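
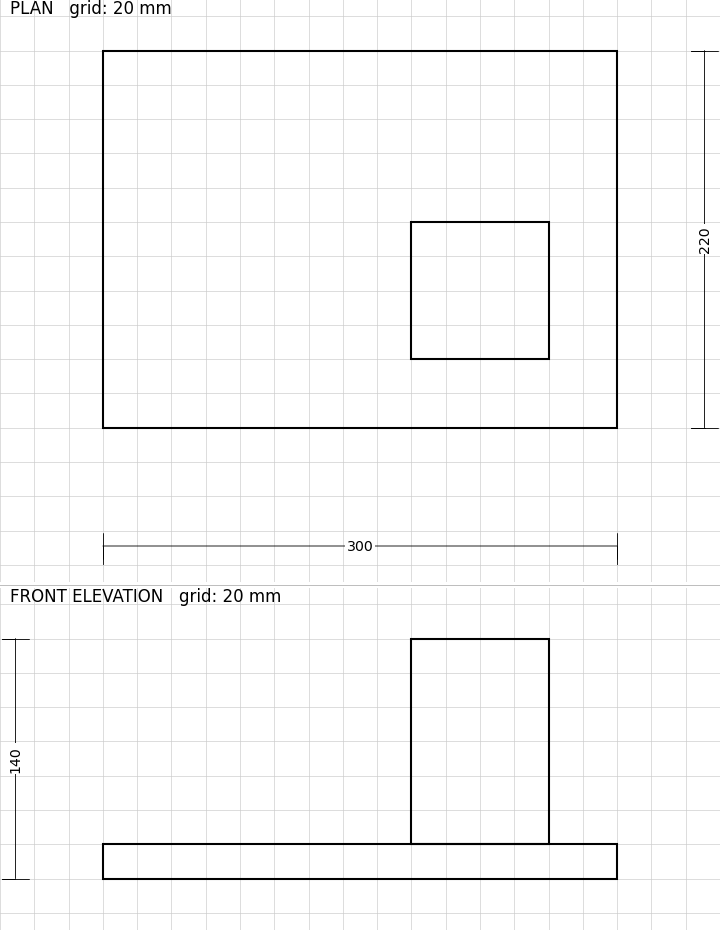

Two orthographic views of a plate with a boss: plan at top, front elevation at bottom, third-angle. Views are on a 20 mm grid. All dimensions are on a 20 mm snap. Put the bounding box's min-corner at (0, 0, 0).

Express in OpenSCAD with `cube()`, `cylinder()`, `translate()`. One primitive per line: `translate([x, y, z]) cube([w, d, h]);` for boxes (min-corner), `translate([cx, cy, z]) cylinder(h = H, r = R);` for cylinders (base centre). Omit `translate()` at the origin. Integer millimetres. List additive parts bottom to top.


cube([300, 220, 20]);
translate([180, 40, 20]) cube([80, 80, 120]);


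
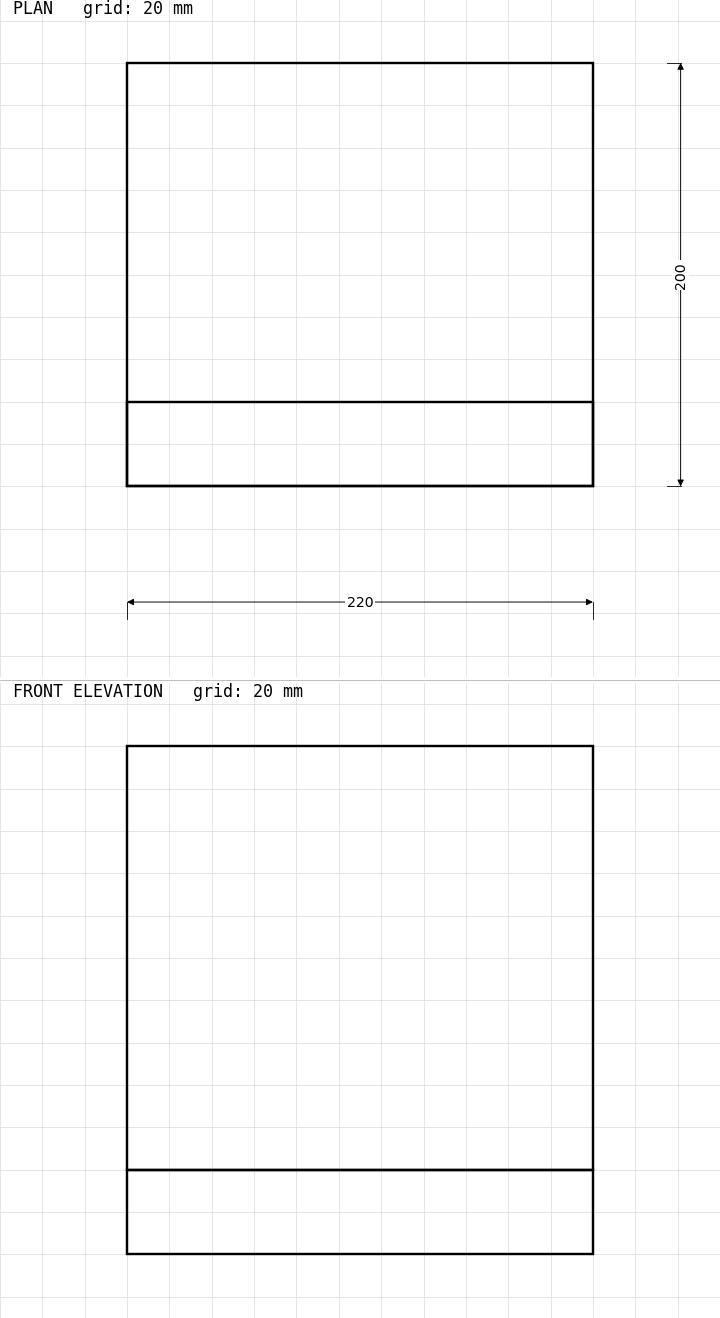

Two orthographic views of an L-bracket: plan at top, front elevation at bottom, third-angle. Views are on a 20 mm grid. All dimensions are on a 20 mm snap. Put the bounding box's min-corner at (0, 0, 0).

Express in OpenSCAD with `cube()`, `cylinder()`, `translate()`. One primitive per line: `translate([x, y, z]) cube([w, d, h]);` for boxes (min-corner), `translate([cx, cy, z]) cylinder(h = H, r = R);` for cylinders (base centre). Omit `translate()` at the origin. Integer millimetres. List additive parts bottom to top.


cube([220, 200, 40]);
translate([0, 0, 40]) cube([220, 40, 200]);


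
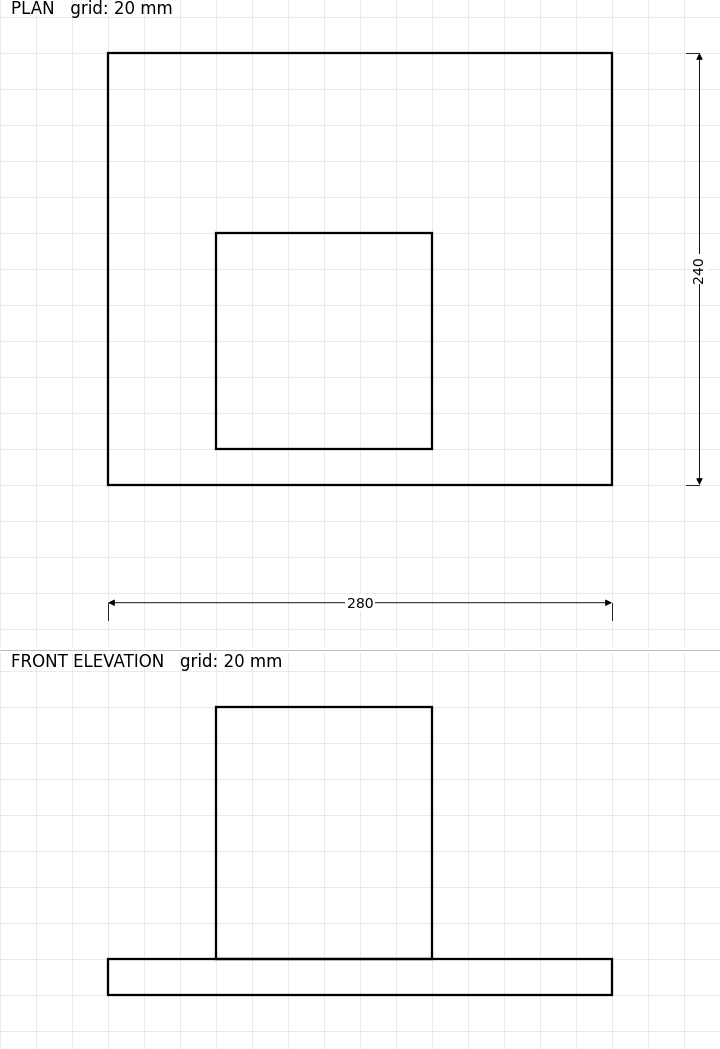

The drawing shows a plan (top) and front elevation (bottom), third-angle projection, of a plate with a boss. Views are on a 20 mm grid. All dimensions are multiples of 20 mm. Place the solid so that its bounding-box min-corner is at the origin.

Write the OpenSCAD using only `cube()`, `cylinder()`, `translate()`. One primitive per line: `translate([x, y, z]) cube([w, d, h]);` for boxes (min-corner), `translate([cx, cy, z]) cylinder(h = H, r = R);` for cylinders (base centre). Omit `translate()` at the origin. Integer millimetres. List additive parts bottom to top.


cube([280, 240, 20]);
translate([60, 20, 20]) cube([120, 120, 140]);


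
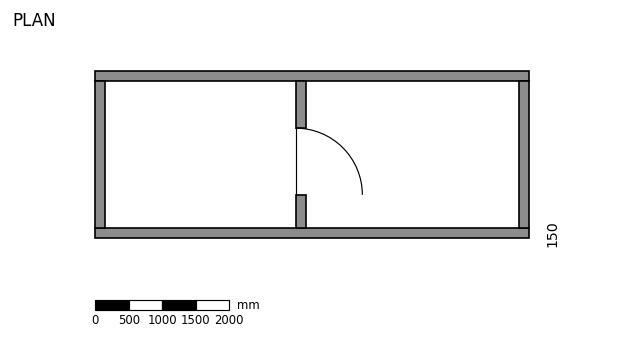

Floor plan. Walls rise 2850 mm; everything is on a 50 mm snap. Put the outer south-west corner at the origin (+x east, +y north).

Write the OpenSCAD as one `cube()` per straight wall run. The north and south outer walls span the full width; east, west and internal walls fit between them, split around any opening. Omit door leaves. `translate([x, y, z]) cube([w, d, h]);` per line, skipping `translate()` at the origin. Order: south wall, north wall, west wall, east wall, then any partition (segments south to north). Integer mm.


cube([6500, 150, 2850]);
translate([0, 2350, 0]) cube([6500, 150, 2850]);
translate([0, 150, 0]) cube([150, 2200, 2850]);
translate([6350, 150, 0]) cube([150, 2200, 2850]);
translate([3000, 150, 0]) cube([150, 500, 2850]);
translate([3000, 1650, 0]) cube([150, 700, 2850]);


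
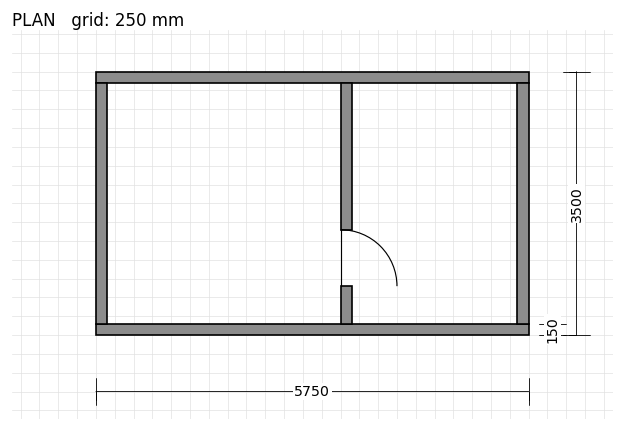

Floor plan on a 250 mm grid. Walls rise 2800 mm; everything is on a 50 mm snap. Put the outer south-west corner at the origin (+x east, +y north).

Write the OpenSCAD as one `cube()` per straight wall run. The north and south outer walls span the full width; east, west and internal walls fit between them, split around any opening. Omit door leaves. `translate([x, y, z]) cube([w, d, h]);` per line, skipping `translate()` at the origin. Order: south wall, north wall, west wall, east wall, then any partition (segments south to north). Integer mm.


cube([5750, 150, 2800]);
translate([0, 3350, 0]) cube([5750, 150, 2800]);
translate([0, 150, 0]) cube([150, 3200, 2800]);
translate([5600, 150, 0]) cube([150, 3200, 2800]);
translate([3250, 150, 0]) cube([150, 500, 2800]);
translate([3250, 1400, 0]) cube([150, 1950, 2800]);


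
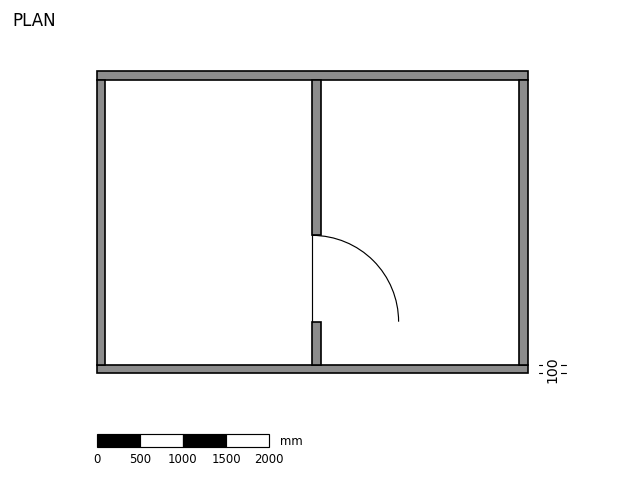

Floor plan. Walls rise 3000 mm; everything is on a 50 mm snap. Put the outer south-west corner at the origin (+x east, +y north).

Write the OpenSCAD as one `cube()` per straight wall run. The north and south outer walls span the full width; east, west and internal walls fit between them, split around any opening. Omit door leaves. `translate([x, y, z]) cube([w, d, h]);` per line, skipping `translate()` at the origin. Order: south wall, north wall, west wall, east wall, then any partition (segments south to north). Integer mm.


cube([5000, 100, 3000]);
translate([0, 3400, 0]) cube([5000, 100, 3000]);
translate([0, 100, 0]) cube([100, 3300, 3000]);
translate([4900, 100, 0]) cube([100, 3300, 3000]);
translate([2500, 100, 0]) cube([100, 500, 3000]);
translate([2500, 1600, 0]) cube([100, 1800, 3000]);


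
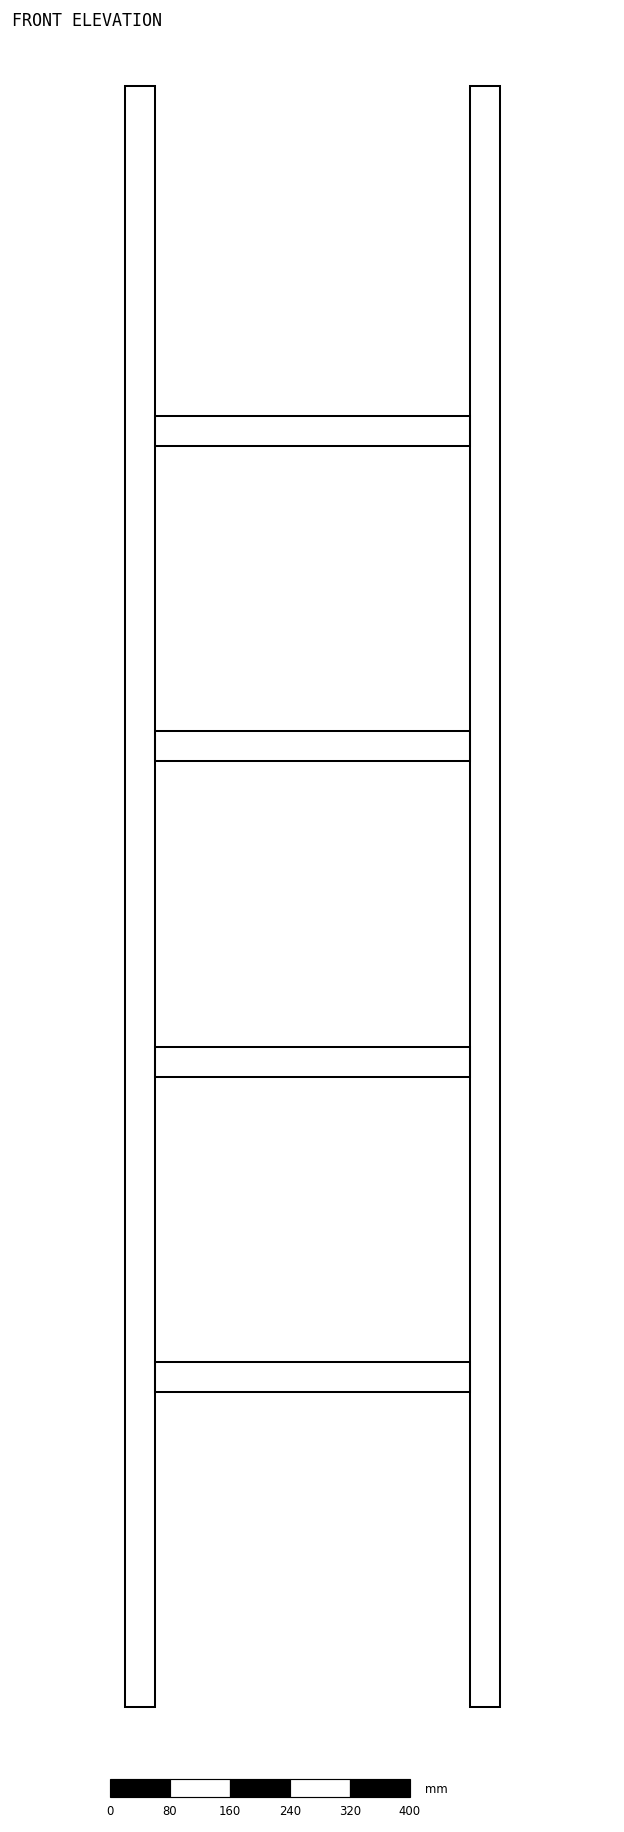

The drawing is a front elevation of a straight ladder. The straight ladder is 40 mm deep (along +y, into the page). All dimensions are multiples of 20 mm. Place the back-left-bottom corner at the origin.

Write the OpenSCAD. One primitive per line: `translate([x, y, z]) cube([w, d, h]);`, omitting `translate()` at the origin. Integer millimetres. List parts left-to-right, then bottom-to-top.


cube([40, 40, 2160]);
translate([40, 0, 420]) cube([420, 40, 40]);
translate([40, 0, 840]) cube([420, 40, 40]);
translate([40, 0, 1260]) cube([420, 40, 40]);
translate([40, 0, 1680]) cube([420, 40, 40]);
translate([460, 0, 0]) cube([40, 40, 2160]);


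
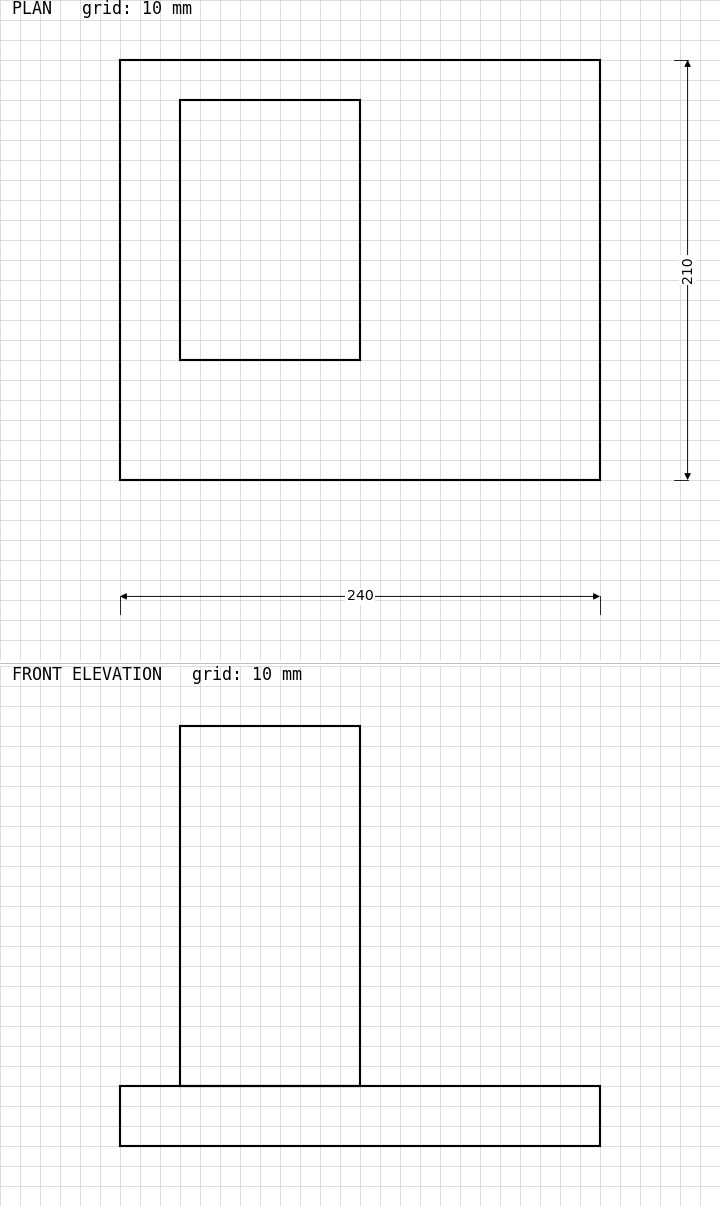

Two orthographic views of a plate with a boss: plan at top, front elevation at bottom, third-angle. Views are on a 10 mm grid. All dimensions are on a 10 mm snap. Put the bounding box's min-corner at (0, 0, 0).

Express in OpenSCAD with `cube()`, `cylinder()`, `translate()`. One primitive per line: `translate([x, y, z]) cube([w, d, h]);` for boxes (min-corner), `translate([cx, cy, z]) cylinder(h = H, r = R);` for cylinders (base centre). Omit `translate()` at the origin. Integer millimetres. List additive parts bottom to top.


cube([240, 210, 30]);
translate([30, 60, 30]) cube([90, 130, 180]);


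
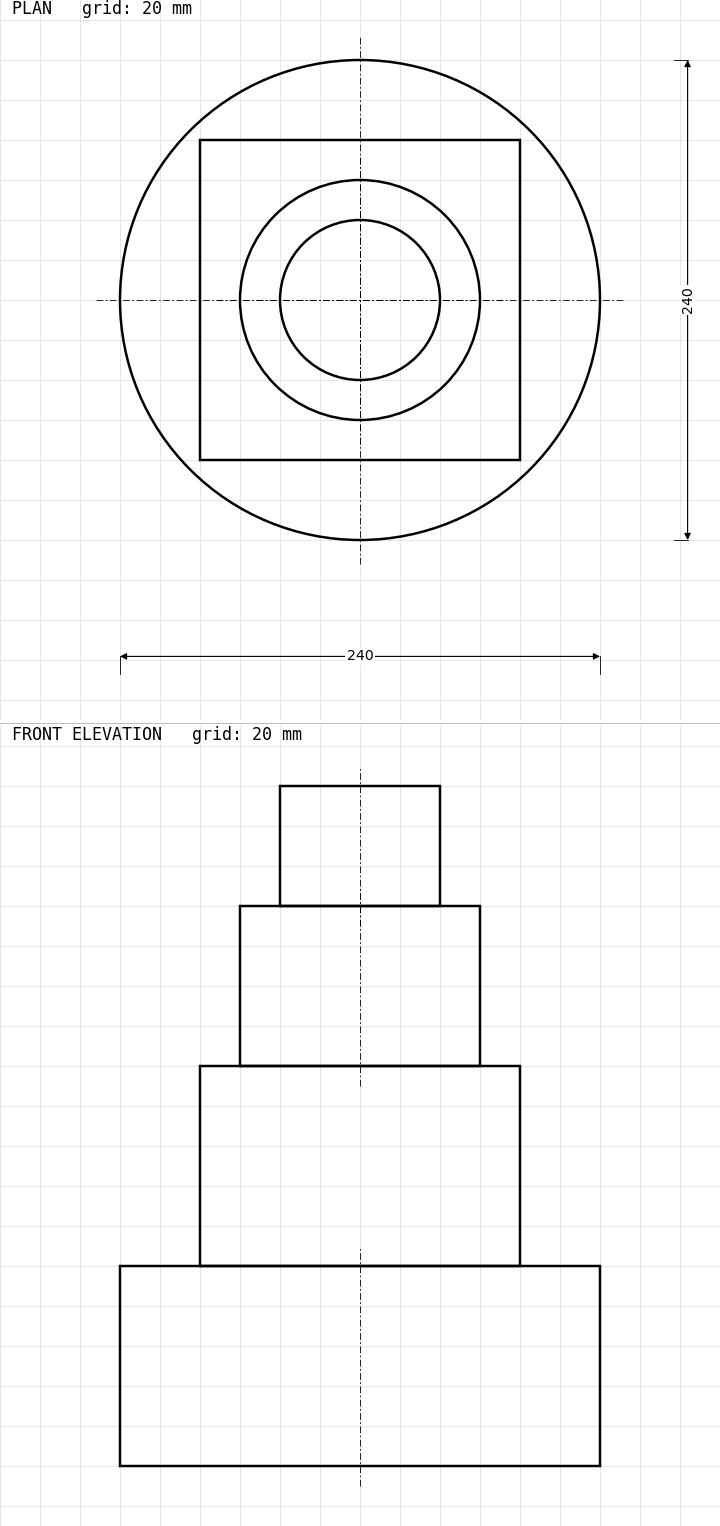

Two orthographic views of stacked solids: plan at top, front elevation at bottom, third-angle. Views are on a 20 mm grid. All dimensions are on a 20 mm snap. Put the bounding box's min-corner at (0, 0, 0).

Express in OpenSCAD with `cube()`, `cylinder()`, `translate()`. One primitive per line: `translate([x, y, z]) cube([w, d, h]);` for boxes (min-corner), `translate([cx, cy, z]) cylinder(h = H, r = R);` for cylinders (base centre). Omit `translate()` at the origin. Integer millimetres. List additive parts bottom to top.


translate([120, 120, 0]) cylinder(h = 100, r = 120);
translate([40, 40, 100]) cube([160, 160, 100]);
translate([120, 120, 200]) cylinder(h = 80, r = 60);
translate([120, 120, 280]) cylinder(h = 60, r = 40);


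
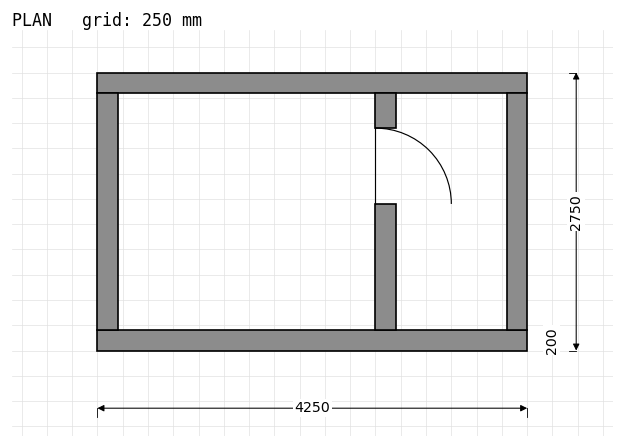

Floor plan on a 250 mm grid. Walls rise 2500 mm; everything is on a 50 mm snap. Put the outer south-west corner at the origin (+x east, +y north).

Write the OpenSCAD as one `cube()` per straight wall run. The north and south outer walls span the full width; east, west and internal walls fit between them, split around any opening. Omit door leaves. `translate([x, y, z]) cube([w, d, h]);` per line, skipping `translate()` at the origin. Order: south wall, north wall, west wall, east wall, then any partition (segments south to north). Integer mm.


cube([4250, 200, 2500]);
translate([0, 2550, 0]) cube([4250, 200, 2500]);
translate([0, 200, 0]) cube([200, 2350, 2500]);
translate([4050, 200, 0]) cube([200, 2350, 2500]);
translate([2750, 200, 0]) cube([200, 1250, 2500]);
translate([2750, 2200, 0]) cube([200, 350, 2500]);


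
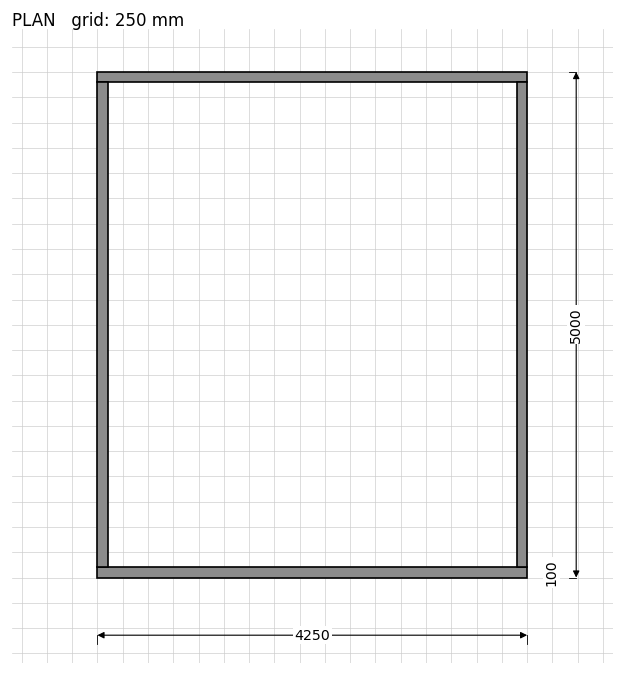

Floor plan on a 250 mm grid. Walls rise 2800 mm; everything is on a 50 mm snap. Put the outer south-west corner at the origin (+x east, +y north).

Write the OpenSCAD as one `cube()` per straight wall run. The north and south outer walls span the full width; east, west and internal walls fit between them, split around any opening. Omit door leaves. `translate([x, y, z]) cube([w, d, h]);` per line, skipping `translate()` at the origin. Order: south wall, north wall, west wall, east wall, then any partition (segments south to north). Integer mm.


cube([4250, 100, 2800]);
translate([0, 4900, 0]) cube([4250, 100, 2800]);
translate([0, 100, 0]) cube([100, 4800, 2800]);
translate([4150, 100, 0]) cube([100, 4800, 2800]);


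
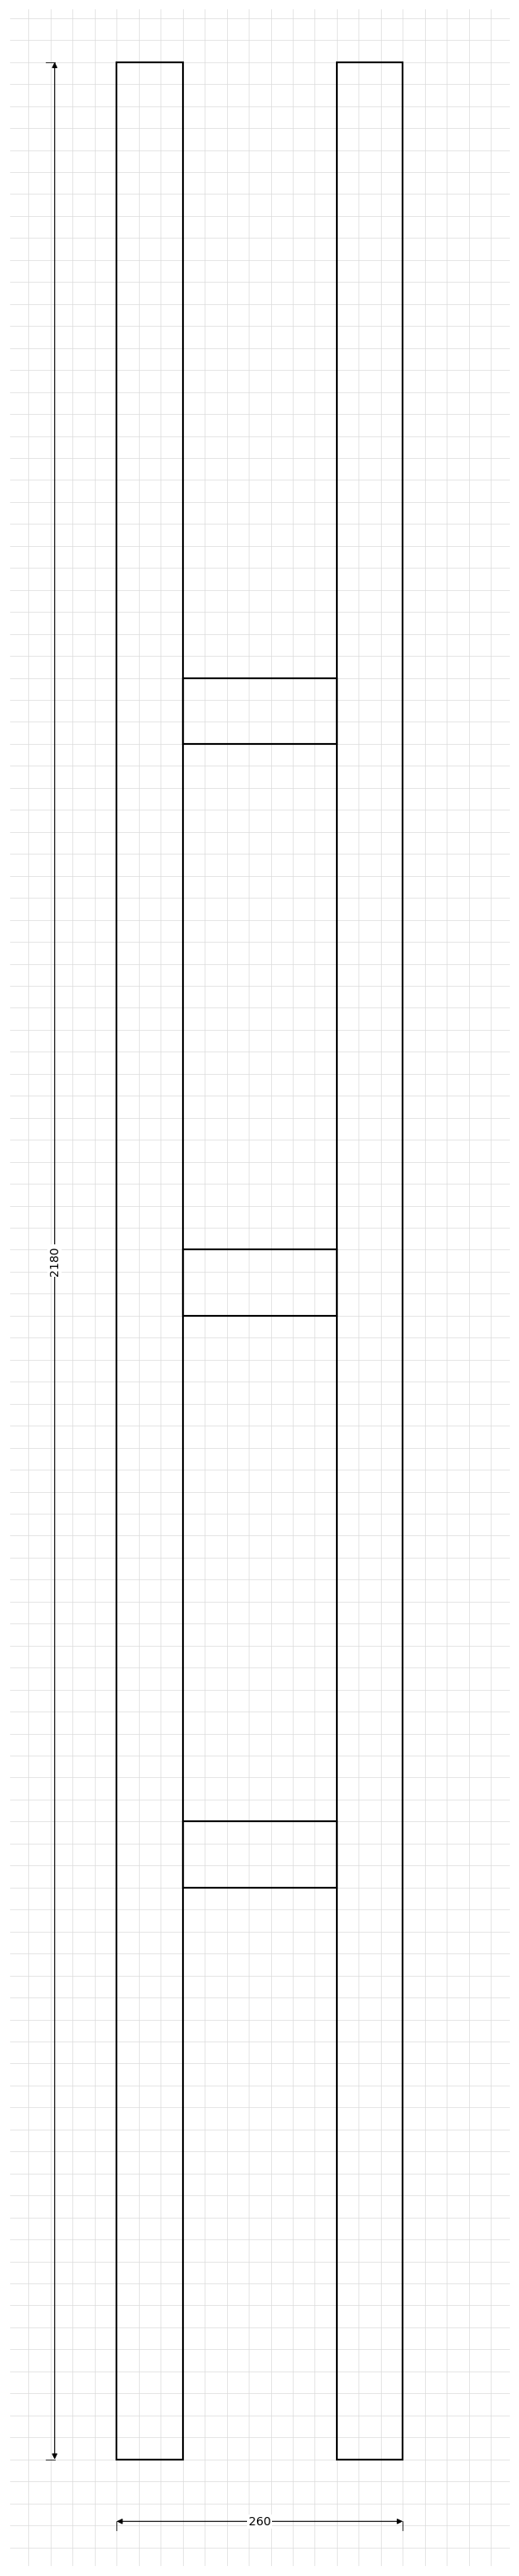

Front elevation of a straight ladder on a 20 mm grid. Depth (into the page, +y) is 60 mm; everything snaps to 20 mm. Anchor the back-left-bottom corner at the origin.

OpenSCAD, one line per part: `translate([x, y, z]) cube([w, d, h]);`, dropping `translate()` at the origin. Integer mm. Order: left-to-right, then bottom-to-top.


cube([60, 60, 2180]);
translate([60, 0, 520]) cube([140, 60, 60]);
translate([60, 0, 1040]) cube([140, 60, 60]);
translate([60, 0, 1560]) cube([140, 60, 60]);
translate([200, 0, 0]) cube([60, 60, 2180]);


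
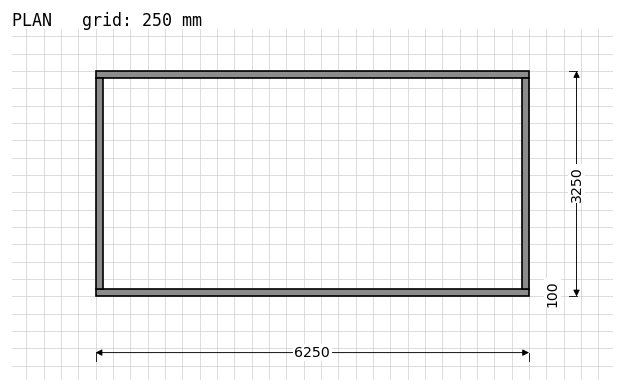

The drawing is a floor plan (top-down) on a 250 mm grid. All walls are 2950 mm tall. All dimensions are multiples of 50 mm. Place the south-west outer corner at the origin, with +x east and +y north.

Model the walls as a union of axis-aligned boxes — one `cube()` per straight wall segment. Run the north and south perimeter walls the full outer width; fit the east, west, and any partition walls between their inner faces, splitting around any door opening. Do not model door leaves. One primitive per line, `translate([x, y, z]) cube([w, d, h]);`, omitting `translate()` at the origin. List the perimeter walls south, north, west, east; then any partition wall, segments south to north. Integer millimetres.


cube([6250, 100, 2950]);
translate([0, 3150, 0]) cube([6250, 100, 2950]);
translate([0, 100, 0]) cube([100, 3050, 2950]);
translate([6150, 100, 0]) cube([100, 3050, 2950]);


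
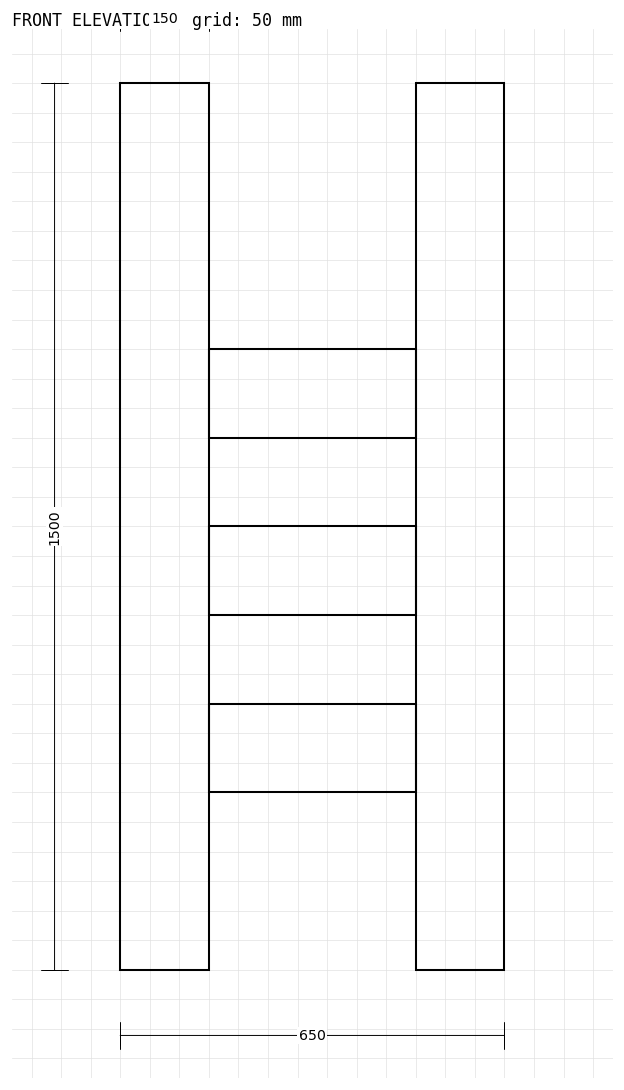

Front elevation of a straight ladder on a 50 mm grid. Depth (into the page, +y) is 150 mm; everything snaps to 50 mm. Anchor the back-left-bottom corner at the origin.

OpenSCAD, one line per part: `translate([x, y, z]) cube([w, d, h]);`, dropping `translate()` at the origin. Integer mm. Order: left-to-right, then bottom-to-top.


cube([150, 150, 1500]);
translate([150, 0, 300]) cube([350, 150, 150]);
translate([150, 0, 600]) cube([350, 150, 150]);
translate([150, 0, 900]) cube([350, 150, 150]);
translate([500, 0, 0]) cube([150, 150, 1500]);


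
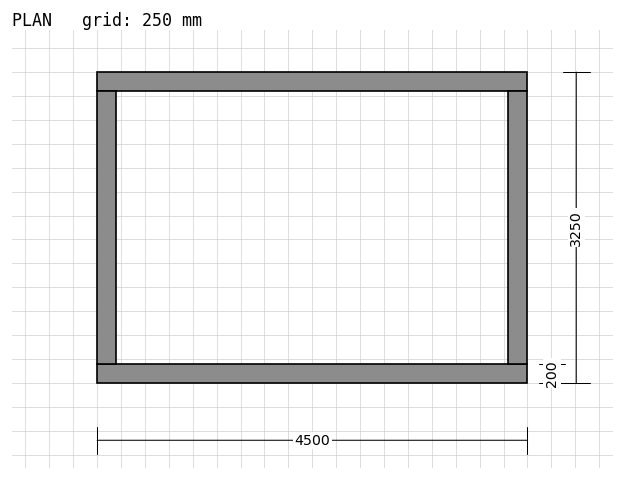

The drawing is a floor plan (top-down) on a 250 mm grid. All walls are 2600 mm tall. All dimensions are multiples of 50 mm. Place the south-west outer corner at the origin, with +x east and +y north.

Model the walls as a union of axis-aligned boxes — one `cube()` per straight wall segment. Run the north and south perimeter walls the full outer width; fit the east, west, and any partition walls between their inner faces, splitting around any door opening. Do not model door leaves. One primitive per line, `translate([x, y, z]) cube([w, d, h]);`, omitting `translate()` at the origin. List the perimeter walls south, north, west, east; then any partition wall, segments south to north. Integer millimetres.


cube([4500, 200, 2600]);
translate([0, 3050, 0]) cube([4500, 200, 2600]);
translate([0, 200, 0]) cube([200, 2850, 2600]);
translate([4300, 200, 0]) cube([200, 2850, 2600]);


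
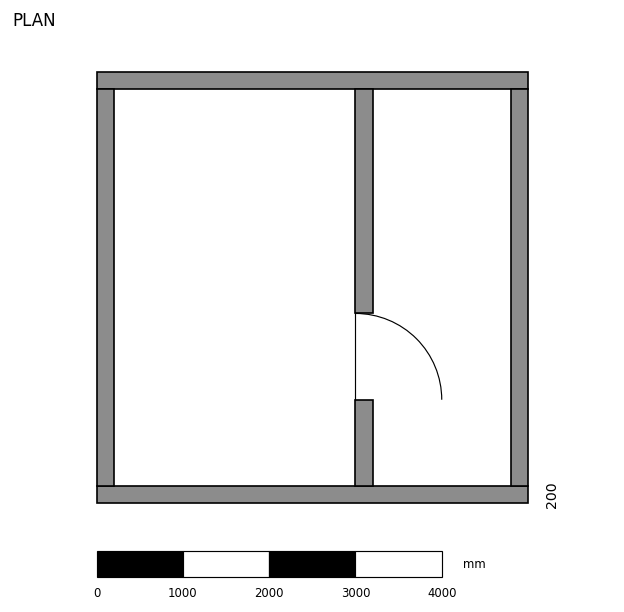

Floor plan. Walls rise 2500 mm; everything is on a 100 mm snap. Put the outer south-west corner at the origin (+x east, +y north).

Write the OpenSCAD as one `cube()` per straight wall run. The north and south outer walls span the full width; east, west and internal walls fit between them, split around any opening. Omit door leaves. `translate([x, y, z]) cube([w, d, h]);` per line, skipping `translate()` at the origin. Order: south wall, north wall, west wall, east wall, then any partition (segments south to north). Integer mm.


cube([5000, 200, 2500]);
translate([0, 4800, 0]) cube([5000, 200, 2500]);
translate([0, 200, 0]) cube([200, 4600, 2500]);
translate([4800, 200, 0]) cube([200, 4600, 2500]);
translate([3000, 200, 0]) cube([200, 1000, 2500]);
translate([3000, 2200, 0]) cube([200, 2600, 2500]);


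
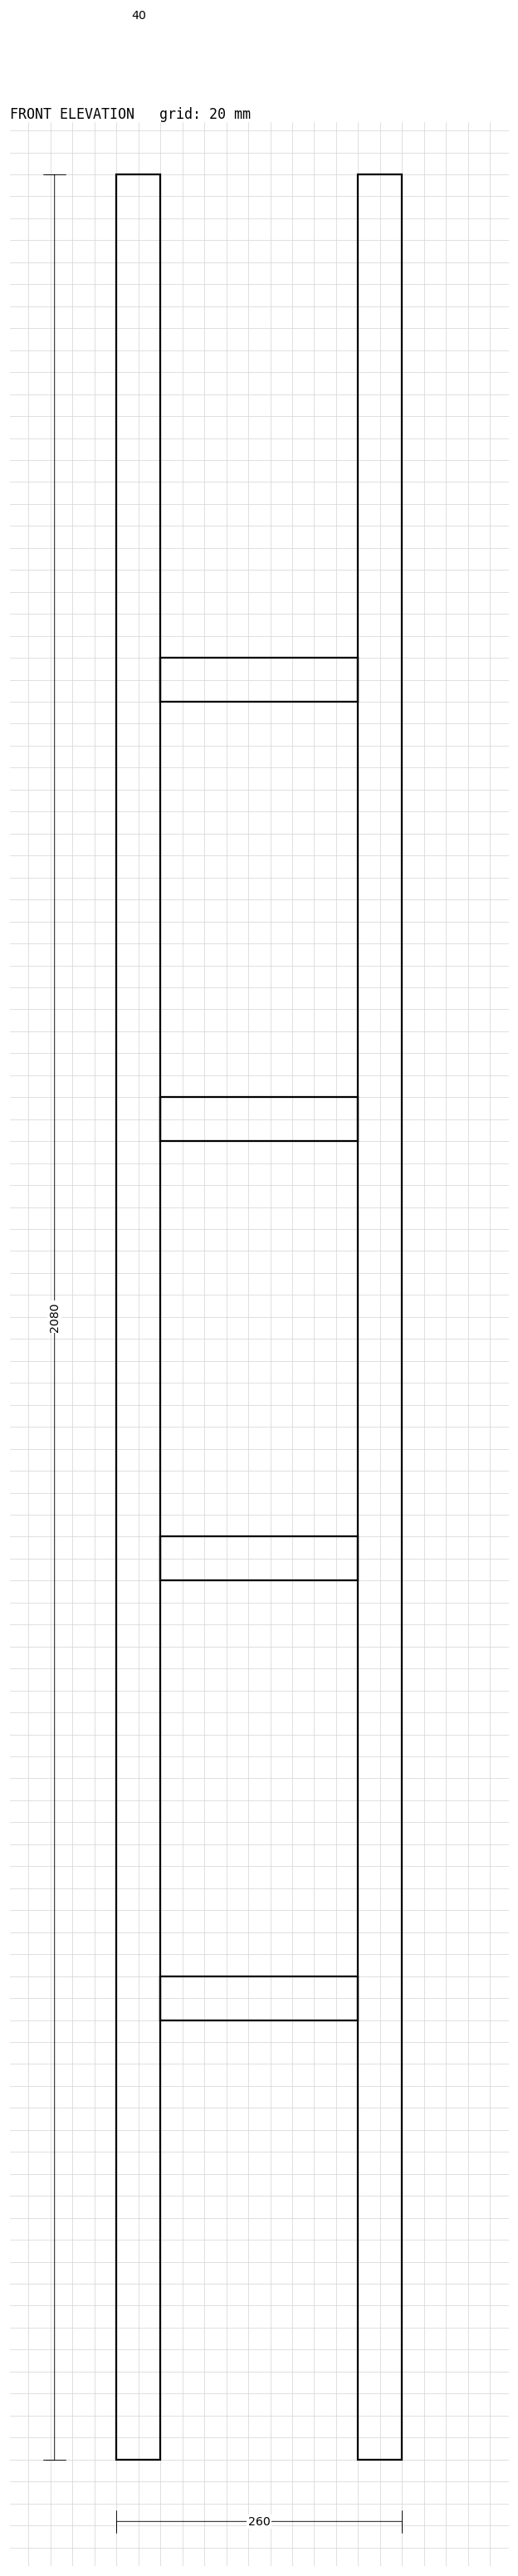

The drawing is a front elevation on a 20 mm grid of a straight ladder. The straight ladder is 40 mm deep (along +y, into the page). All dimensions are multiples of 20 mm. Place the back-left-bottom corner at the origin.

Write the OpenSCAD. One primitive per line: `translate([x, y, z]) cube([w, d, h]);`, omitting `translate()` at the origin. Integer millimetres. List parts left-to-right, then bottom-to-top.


cube([40, 40, 2080]);
translate([40, 0, 400]) cube([180, 40, 40]);
translate([40, 0, 800]) cube([180, 40, 40]);
translate([40, 0, 1200]) cube([180, 40, 40]);
translate([40, 0, 1600]) cube([180, 40, 40]);
translate([220, 0, 0]) cube([40, 40, 2080]);


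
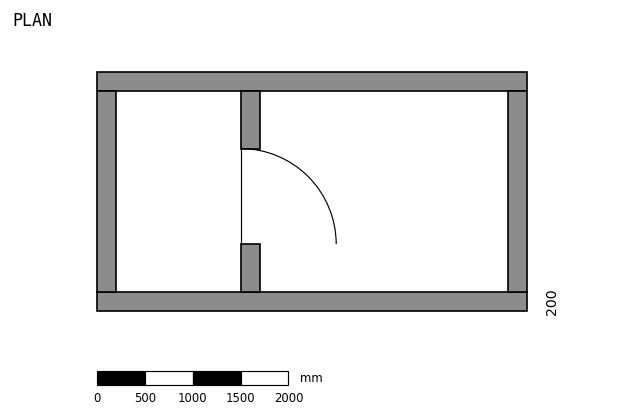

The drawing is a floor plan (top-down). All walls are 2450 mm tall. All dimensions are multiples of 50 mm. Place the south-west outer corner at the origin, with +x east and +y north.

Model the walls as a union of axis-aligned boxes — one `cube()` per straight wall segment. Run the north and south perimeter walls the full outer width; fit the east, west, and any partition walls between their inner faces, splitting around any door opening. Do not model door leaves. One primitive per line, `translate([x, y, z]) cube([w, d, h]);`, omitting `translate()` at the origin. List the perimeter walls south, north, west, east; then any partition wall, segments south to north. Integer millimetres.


cube([4500, 200, 2450]);
translate([0, 2300, 0]) cube([4500, 200, 2450]);
translate([0, 200, 0]) cube([200, 2100, 2450]);
translate([4300, 200, 0]) cube([200, 2100, 2450]);
translate([1500, 200, 0]) cube([200, 500, 2450]);
translate([1500, 1700, 0]) cube([200, 600, 2450]);


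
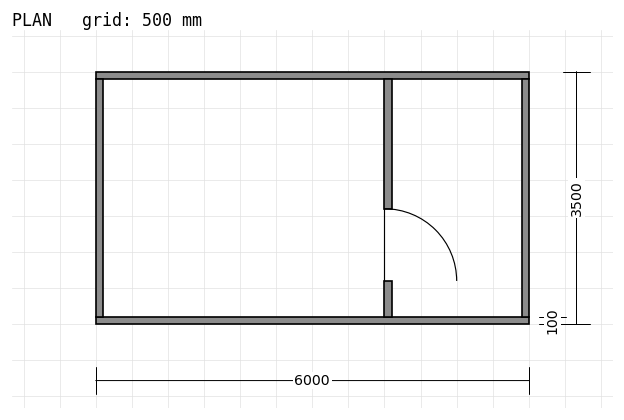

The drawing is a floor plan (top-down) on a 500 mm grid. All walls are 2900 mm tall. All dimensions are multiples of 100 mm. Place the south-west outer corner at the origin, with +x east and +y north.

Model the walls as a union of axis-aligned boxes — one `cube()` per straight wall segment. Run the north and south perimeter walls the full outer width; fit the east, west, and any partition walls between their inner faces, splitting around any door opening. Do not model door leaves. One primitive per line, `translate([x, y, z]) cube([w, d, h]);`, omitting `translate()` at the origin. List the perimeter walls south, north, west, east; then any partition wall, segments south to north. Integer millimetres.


cube([6000, 100, 2900]);
translate([0, 3400, 0]) cube([6000, 100, 2900]);
translate([0, 100, 0]) cube([100, 3300, 2900]);
translate([5900, 100, 0]) cube([100, 3300, 2900]);
translate([4000, 100, 0]) cube([100, 500, 2900]);
translate([4000, 1600, 0]) cube([100, 1800, 2900]);


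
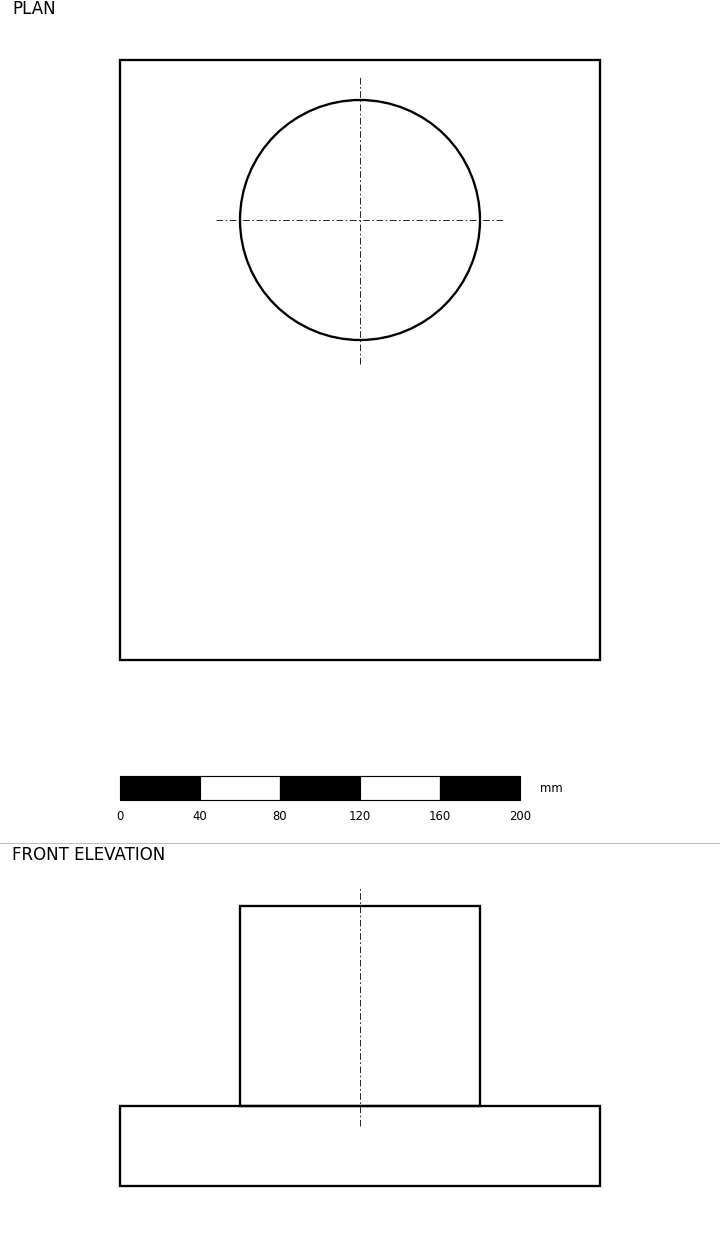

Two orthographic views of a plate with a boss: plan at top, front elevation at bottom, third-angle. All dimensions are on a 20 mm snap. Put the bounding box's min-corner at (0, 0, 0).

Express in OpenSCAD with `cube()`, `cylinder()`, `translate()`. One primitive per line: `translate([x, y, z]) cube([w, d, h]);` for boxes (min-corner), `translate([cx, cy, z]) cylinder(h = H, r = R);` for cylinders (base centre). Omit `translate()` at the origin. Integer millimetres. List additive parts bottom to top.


cube([240, 300, 40]);
translate([120, 220, 40]) cylinder(h = 100, r = 60);


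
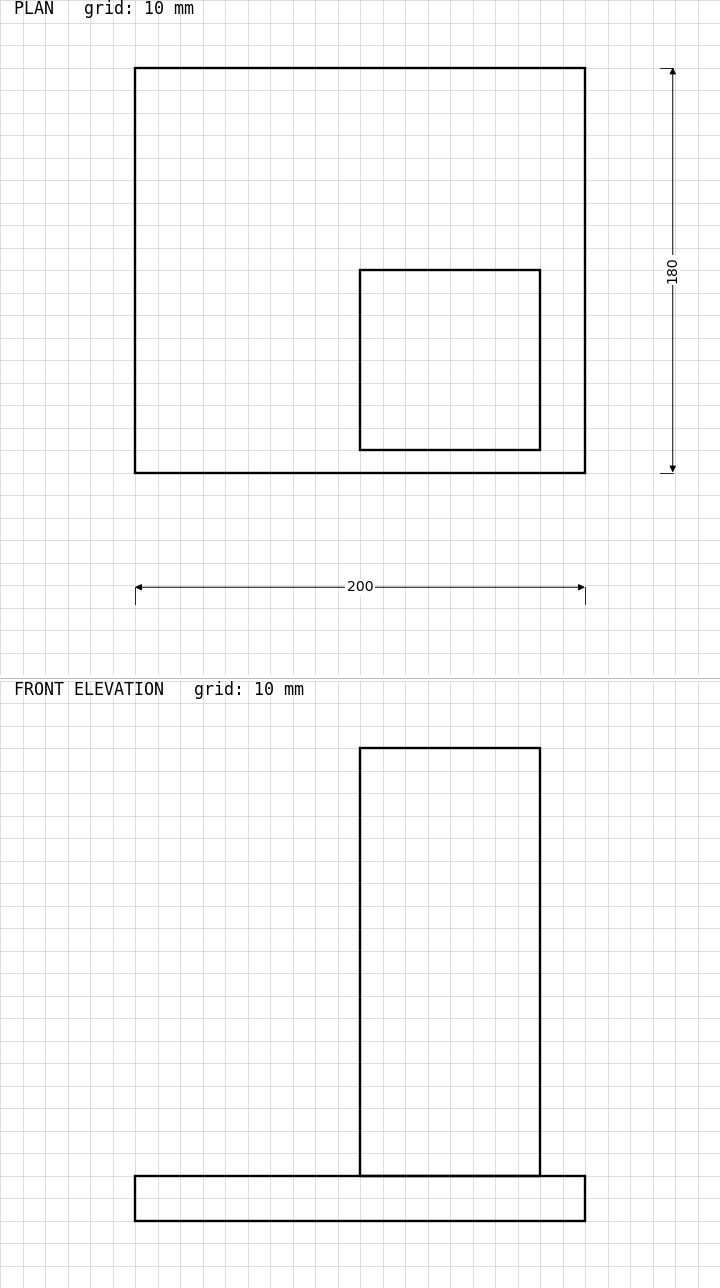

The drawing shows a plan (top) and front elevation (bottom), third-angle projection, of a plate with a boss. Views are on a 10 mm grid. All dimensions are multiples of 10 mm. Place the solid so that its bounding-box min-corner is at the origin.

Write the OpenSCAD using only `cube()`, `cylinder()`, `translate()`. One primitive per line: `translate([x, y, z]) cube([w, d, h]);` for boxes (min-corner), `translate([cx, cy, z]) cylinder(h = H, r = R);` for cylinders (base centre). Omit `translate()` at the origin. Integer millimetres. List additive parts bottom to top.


cube([200, 180, 20]);
translate([100, 10, 20]) cube([80, 80, 190]);


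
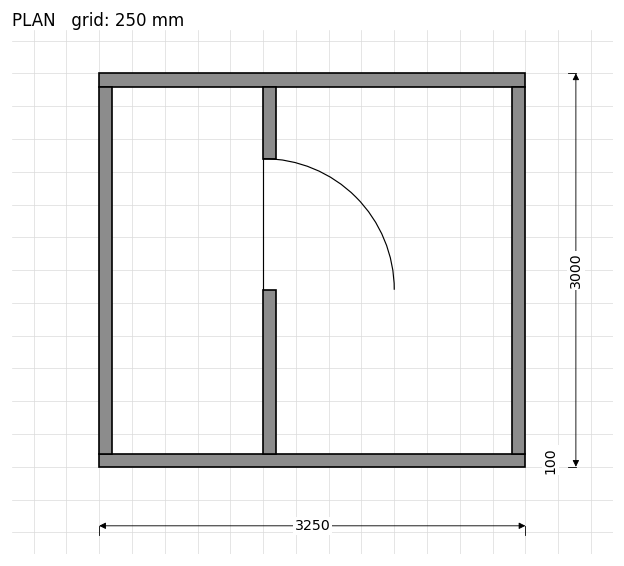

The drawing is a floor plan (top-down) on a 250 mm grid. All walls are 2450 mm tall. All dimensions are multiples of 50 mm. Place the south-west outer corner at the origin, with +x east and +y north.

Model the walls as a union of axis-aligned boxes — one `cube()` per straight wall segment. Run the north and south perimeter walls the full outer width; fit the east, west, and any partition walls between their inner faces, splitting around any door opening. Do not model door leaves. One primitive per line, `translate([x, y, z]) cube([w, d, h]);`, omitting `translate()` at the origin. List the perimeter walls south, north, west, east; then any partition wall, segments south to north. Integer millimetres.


cube([3250, 100, 2450]);
translate([0, 2900, 0]) cube([3250, 100, 2450]);
translate([0, 100, 0]) cube([100, 2800, 2450]);
translate([3150, 100, 0]) cube([100, 2800, 2450]);
translate([1250, 100, 0]) cube([100, 1250, 2450]);
translate([1250, 2350, 0]) cube([100, 550, 2450]);


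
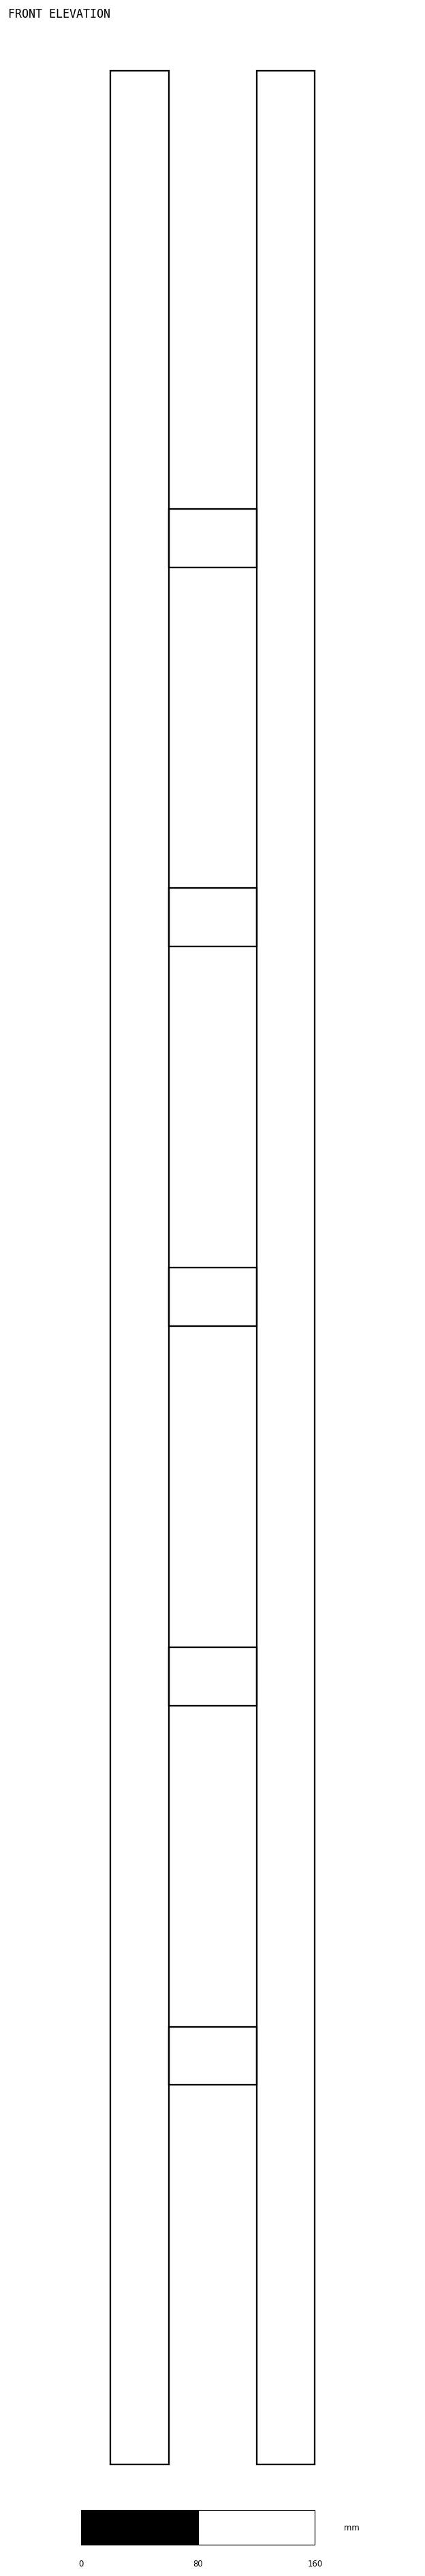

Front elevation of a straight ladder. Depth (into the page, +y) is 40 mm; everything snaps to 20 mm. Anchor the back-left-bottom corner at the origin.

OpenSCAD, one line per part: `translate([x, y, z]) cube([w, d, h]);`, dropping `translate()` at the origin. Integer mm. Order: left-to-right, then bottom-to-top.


cube([40, 40, 1640]);
translate([40, 0, 260]) cube([60, 40, 40]);
translate([40, 0, 520]) cube([60, 40, 40]);
translate([40, 0, 780]) cube([60, 40, 40]);
translate([40, 0, 1040]) cube([60, 40, 40]);
translate([40, 0, 1300]) cube([60, 40, 40]);
translate([100, 0, 0]) cube([40, 40, 1640]);


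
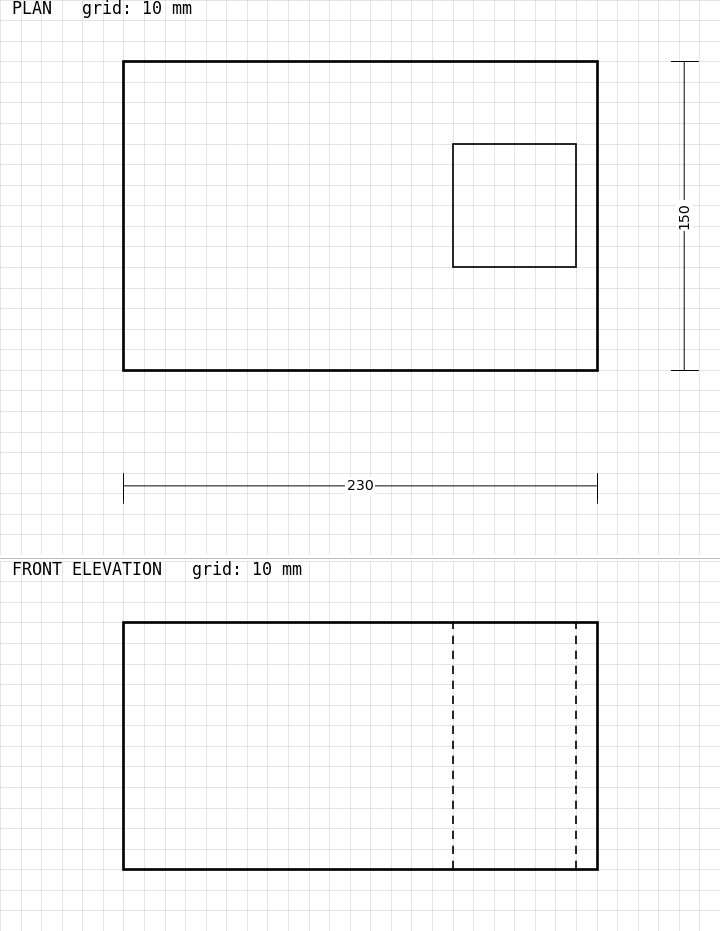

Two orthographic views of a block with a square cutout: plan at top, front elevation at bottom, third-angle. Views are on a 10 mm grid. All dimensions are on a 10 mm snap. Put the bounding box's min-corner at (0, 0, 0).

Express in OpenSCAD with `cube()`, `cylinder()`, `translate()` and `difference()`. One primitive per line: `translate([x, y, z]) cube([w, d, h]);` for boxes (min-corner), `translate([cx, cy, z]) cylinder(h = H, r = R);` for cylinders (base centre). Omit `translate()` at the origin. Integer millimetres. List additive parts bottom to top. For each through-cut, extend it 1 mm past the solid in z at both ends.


difference() {
  cube([230, 150, 120]);
  translate([160, 50, -1]) cube([60, 60, 122]);
}


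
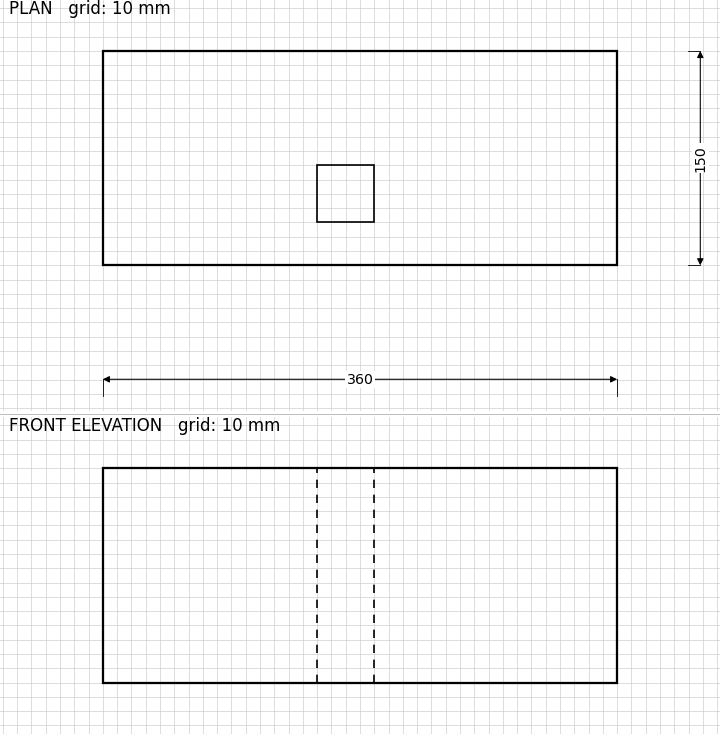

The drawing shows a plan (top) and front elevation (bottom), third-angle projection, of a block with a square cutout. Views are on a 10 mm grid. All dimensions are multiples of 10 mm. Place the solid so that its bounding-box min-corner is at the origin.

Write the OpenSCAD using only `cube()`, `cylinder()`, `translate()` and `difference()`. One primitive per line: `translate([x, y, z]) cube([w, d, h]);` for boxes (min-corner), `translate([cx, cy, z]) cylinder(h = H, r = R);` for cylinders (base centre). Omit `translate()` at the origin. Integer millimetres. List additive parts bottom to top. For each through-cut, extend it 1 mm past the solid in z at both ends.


difference() {
  cube([360, 150, 150]);
  translate([150, 30, -1]) cube([40, 40, 152]);
}


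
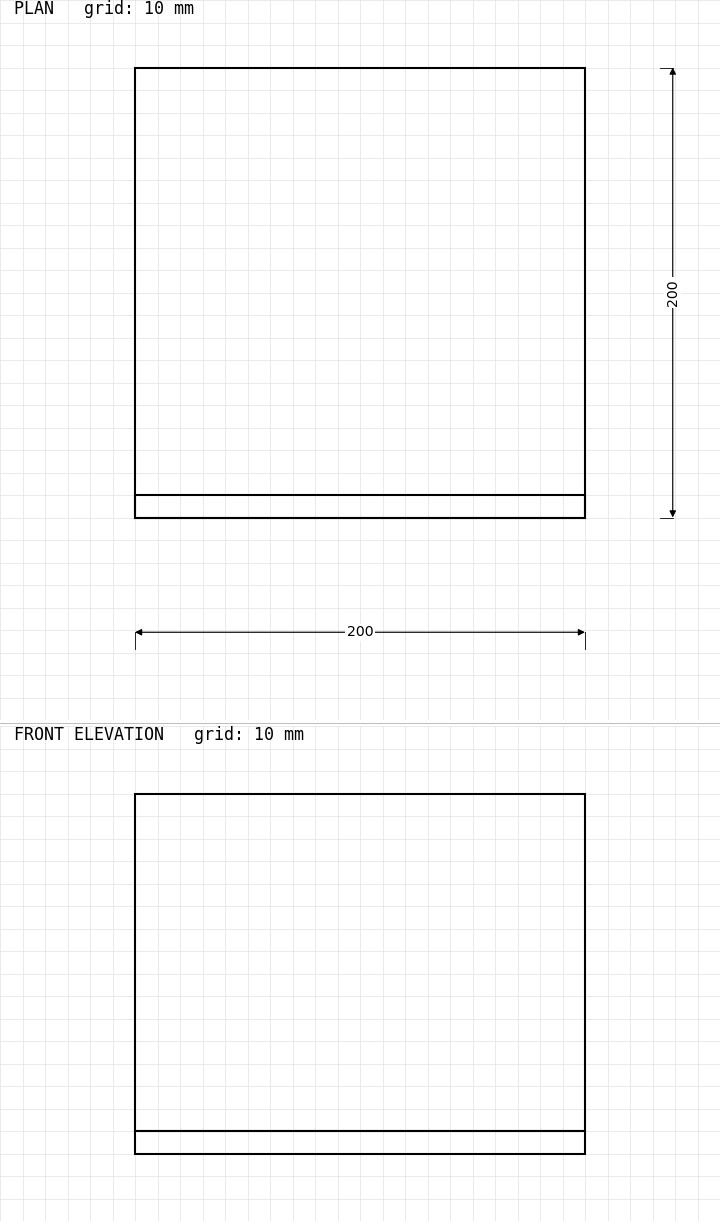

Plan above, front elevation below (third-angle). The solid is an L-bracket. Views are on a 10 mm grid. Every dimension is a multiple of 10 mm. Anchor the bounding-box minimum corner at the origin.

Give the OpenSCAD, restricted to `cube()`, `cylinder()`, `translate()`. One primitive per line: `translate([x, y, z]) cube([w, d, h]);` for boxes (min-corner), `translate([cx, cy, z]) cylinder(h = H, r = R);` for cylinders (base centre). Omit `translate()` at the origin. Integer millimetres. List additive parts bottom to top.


cube([200, 200, 10]);
translate([0, 0, 10]) cube([200, 10, 150]);


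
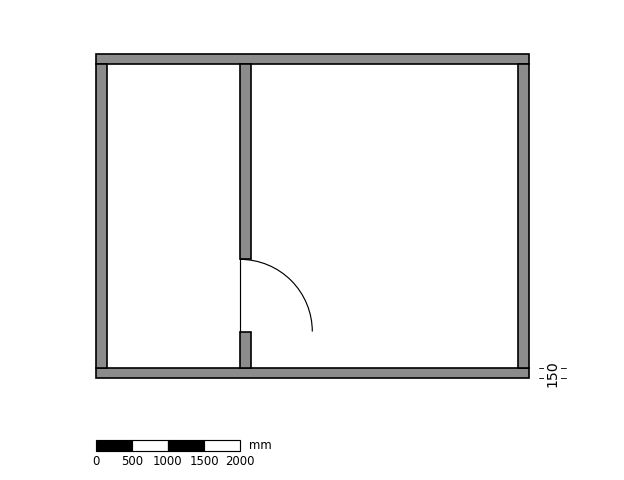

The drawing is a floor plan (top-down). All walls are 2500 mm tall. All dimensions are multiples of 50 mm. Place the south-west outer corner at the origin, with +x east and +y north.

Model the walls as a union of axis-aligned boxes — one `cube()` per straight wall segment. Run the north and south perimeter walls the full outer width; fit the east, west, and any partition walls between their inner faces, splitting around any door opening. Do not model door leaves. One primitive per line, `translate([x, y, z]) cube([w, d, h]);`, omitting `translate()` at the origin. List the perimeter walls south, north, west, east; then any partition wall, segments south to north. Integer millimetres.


cube([6000, 150, 2500]);
translate([0, 4350, 0]) cube([6000, 150, 2500]);
translate([0, 150, 0]) cube([150, 4200, 2500]);
translate([5850, 150, 0]) cube([150, 4200, 2500]);
translate([2000, 150, 0]) cube([150, 500, 2500]);
translate([2000, 1650, 0]) cube([150, 2700, 2500]);


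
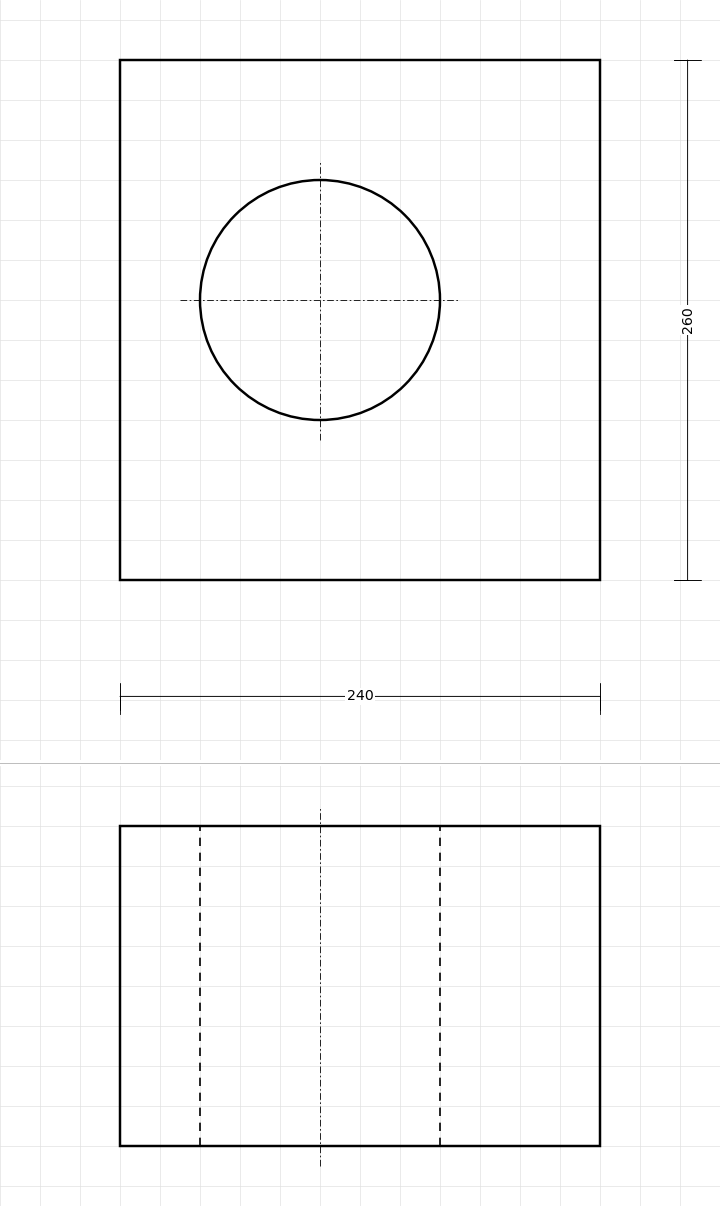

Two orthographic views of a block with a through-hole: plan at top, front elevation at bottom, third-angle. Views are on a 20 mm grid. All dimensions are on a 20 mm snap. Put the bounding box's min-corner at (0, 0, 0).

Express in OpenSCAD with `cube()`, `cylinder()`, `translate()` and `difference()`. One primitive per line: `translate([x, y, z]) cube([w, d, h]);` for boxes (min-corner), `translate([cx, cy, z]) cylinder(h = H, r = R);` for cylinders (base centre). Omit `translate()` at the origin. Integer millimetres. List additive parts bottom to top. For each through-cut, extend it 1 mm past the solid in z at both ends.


difference() {
  cube([240, 260, 160]);
  translate([100, 140, -1]) cylinder(h = 162, r = 60);
}


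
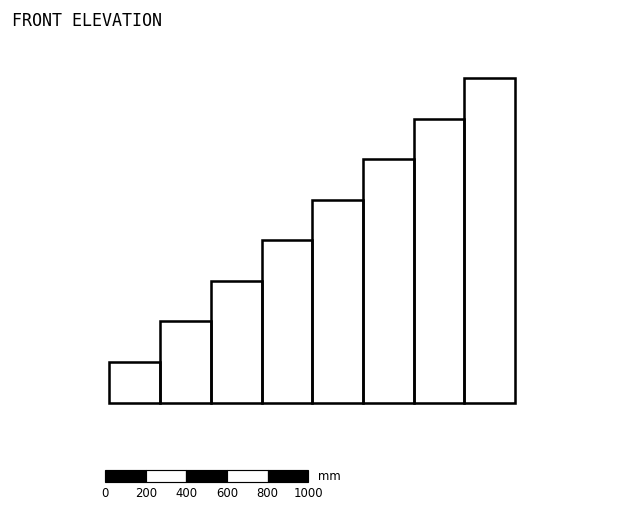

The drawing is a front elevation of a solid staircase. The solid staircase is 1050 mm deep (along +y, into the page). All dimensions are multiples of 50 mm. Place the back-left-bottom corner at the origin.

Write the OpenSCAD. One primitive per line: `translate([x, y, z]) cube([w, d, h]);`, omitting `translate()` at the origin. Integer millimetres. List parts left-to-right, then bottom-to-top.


cube([250, 1050, 200]);
translate([250, 0, 0]) cube([250, 1050, 400]);
translate([500, 0, 0]) cube([250, 1050, 600]);
translate([750, 0, 0]) cube([250, 1050, 800]);
translate([1000, 0, 0]) cube([250, 1050, 1000]);
translate([1250, 0, 0]) cube([250, 1050, 1200]);
translate([1500, 0, 0]) cube([250, 1050, 1400]);
translate([1750, 0, 0]) cube([250, 1050, 1600]);


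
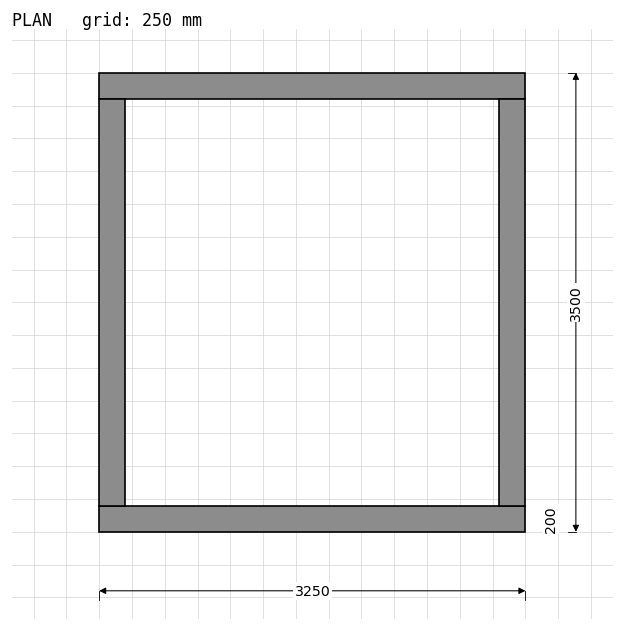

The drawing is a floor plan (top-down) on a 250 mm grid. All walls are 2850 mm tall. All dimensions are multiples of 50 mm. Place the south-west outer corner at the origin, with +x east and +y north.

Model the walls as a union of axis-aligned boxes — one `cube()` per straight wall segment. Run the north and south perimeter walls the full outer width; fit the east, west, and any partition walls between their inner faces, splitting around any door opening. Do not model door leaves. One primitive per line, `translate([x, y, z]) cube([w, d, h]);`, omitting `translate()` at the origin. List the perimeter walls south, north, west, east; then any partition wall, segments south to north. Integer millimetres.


cube([3250, 200, 2850]);
translate([0, 3300, 0]) cube([3250, 200, 2850]);
translate([0, 200, 0]) cube([200, 3100, 2850]);
translate([3050, 200, 0]) cube([200, 3100, 2850]);


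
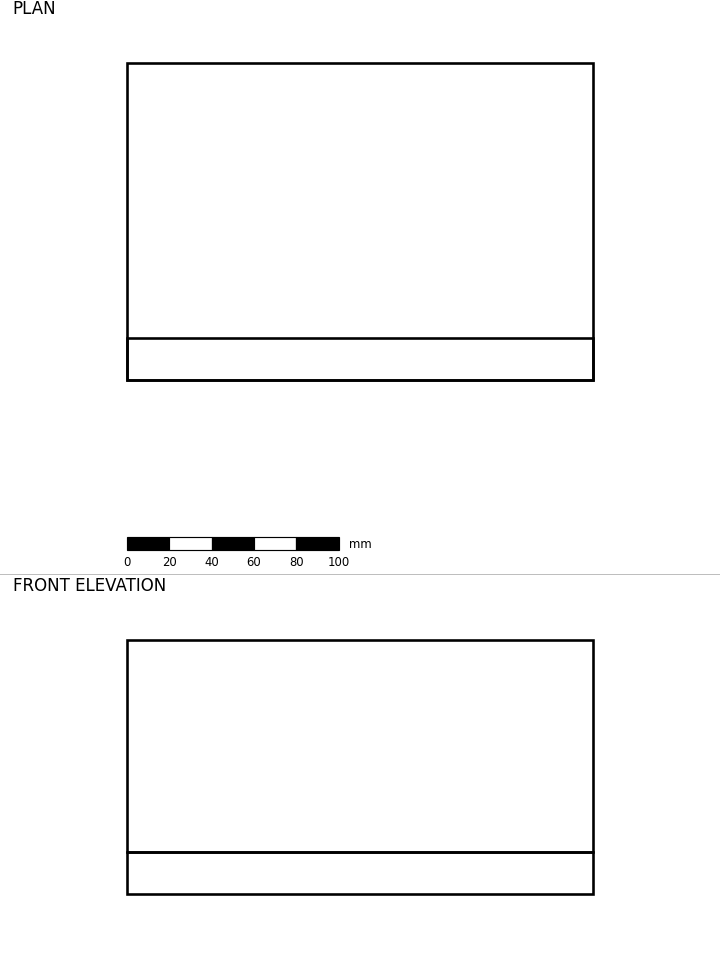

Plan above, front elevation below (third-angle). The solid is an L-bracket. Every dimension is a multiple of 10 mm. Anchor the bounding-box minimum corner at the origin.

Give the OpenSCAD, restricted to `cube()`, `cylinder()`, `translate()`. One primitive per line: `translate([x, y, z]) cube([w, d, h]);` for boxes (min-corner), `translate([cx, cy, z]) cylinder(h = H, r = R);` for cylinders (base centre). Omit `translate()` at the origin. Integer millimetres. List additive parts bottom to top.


cube([220, 150, 20]);
translate([0, 0, 20]) cube([220, 20, 100]);


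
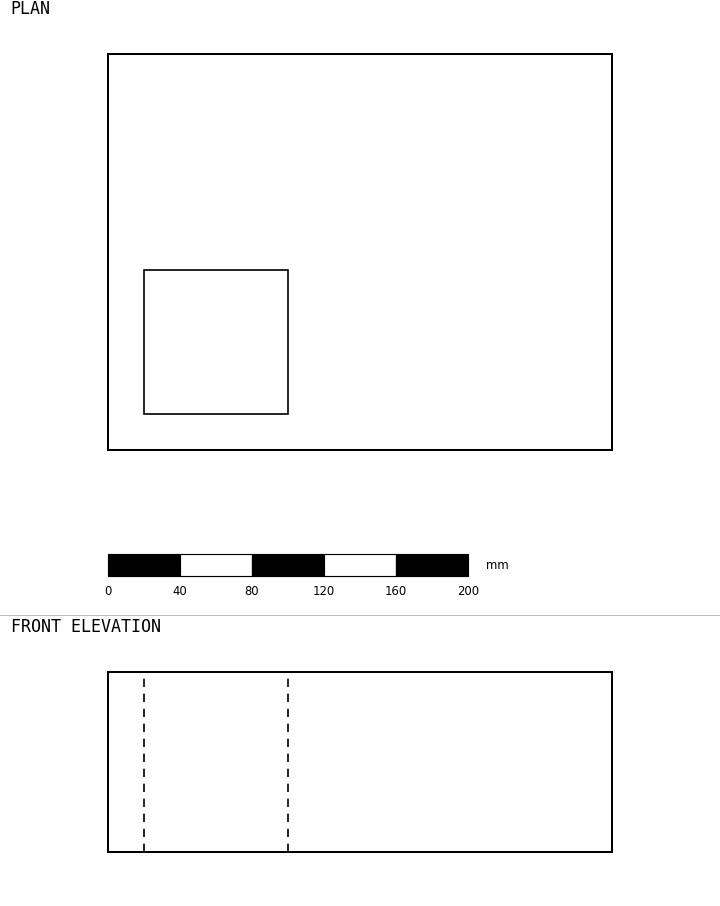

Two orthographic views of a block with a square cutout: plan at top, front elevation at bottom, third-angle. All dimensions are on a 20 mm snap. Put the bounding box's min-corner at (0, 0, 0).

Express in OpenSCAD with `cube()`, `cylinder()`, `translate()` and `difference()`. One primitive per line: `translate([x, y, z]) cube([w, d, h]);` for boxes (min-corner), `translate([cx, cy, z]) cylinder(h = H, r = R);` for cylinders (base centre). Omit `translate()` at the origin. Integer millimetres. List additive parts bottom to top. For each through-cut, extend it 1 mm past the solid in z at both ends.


difference() {
  cube([280, 220, 100]);
  translate([20, 20, -1]) cube([80, 80, 102]);
}


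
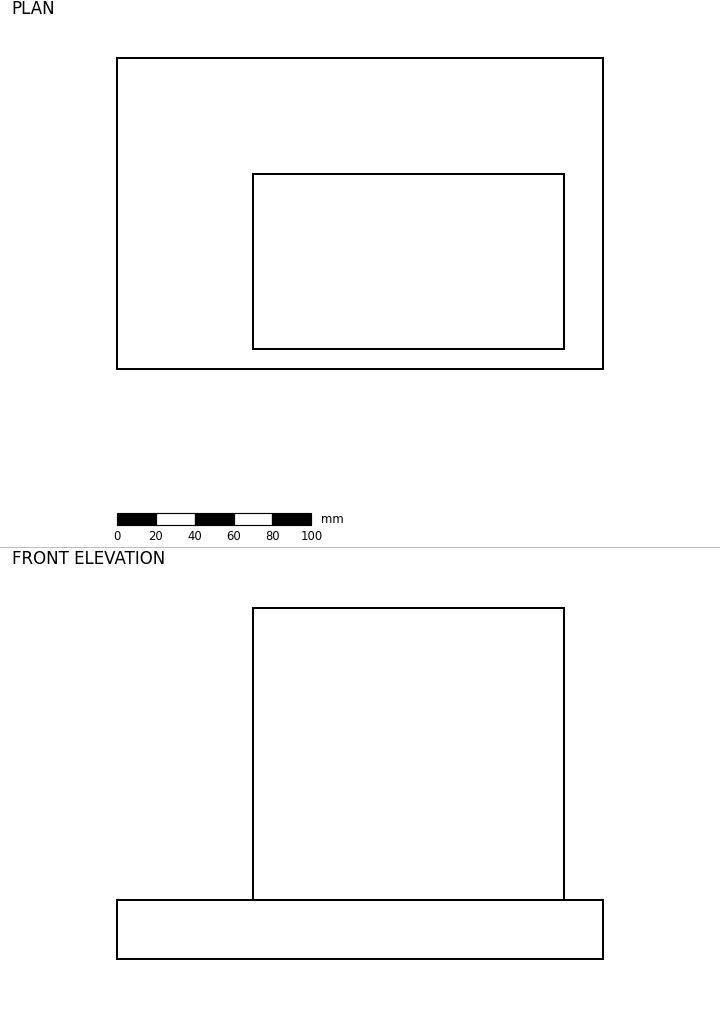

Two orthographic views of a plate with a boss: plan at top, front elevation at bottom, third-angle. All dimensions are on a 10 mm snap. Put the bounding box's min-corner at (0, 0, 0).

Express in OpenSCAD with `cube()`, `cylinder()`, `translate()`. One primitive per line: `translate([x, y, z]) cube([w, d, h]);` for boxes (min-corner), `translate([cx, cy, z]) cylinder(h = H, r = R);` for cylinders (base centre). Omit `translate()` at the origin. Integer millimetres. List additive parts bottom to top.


cube([250, 160, 30]);
translate([70, 10, 30]) cube([160, 90, 150]);


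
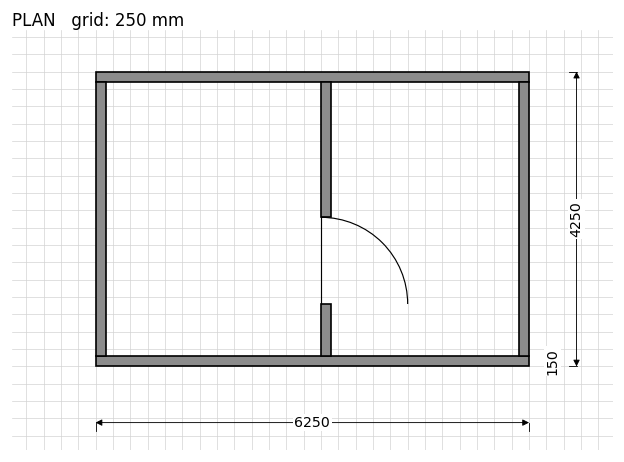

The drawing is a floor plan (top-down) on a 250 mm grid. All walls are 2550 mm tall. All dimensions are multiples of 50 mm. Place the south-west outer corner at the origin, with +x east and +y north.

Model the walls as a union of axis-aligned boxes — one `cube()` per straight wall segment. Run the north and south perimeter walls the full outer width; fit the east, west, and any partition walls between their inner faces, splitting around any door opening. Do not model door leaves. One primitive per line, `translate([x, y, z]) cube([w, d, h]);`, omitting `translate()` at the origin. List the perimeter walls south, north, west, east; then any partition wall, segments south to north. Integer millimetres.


cube([6250, 150, 2550]);
translate([0, 4100, 0]) cube([6250, 150, 2550]);
translate([0, 150, 0]) cube([150, 3950, 2550]);
translate([6100, 150, 0]) cube([150, 3950, 2550]);
translate([3250, 150, 0]) cube([150, 750, 2550]);
translate([3250, 2150, 0]) cube([150, 1950, 2550]);


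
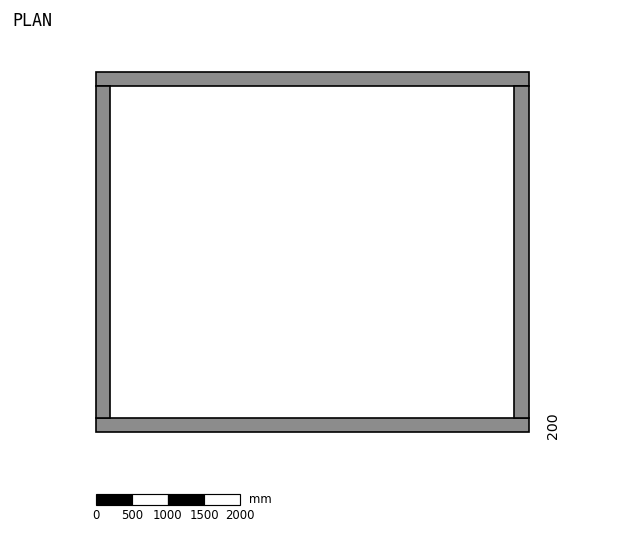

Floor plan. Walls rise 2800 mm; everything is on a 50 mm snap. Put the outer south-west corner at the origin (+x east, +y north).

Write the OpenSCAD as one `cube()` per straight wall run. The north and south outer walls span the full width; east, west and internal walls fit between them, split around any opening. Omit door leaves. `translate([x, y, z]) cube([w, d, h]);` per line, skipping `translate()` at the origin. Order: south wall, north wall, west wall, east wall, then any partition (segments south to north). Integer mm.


cube([6000, 200, 2800]);
translate([0, 4800, 0]) cube([6000, 200, 2800]);
translate([0, 200, 0]) cube([200, 4600, 2800]);
translate([5800, 200, 0]) cube([200, 4600, 2800]);
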